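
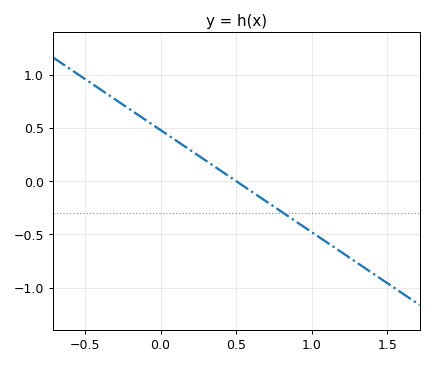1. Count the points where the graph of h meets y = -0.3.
1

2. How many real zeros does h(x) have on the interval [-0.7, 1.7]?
1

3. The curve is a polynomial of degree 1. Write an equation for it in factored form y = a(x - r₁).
y = -0.96(x - 0.5)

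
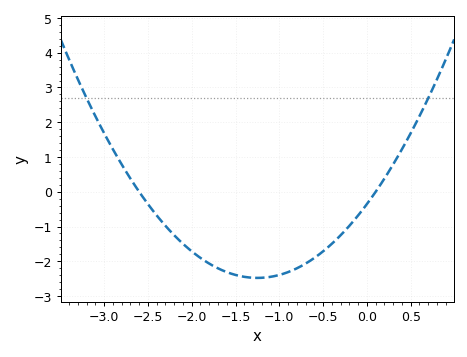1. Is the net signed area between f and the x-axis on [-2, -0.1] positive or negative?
negative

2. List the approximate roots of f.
-2.6, 0.1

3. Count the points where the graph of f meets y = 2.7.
2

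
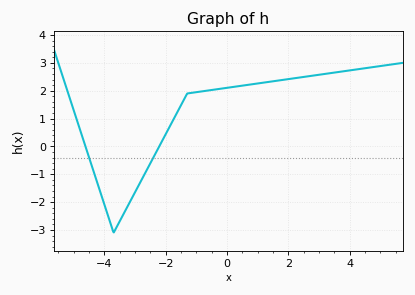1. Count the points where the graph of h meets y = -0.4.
2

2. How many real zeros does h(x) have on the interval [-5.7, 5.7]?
2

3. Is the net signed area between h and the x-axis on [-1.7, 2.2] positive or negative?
positive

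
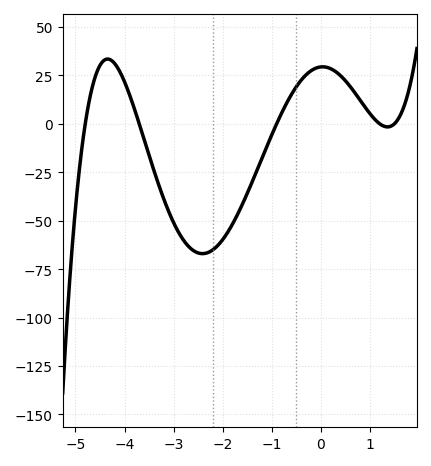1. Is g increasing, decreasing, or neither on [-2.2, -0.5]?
increasing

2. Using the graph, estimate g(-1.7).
-46.9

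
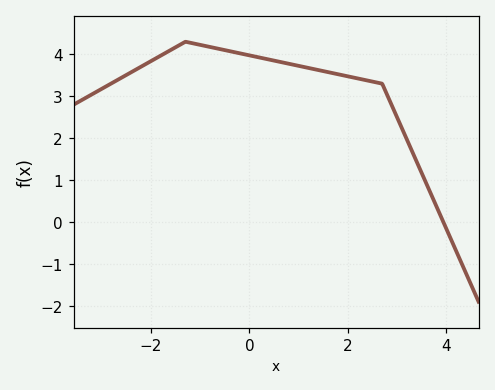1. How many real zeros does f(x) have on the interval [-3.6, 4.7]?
1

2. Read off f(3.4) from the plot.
1.4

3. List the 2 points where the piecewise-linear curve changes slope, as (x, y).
(-1.3, 4.3); (2.7, 3.3)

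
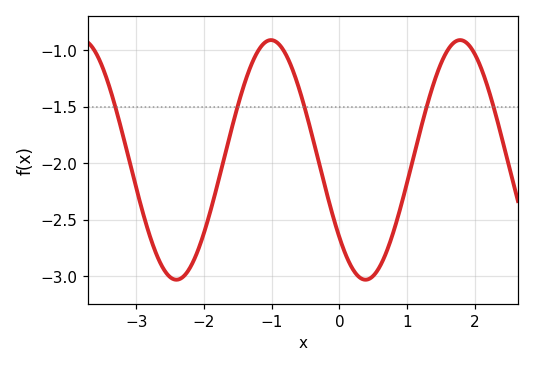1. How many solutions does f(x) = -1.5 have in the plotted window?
5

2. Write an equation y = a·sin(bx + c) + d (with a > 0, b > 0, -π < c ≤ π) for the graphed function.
y = 1.06sin(2.2x - 2.4) - 1.97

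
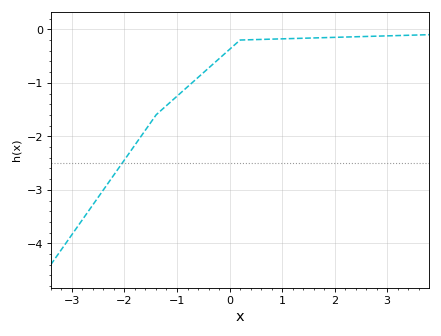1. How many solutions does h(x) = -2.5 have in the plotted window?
1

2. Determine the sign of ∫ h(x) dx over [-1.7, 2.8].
negative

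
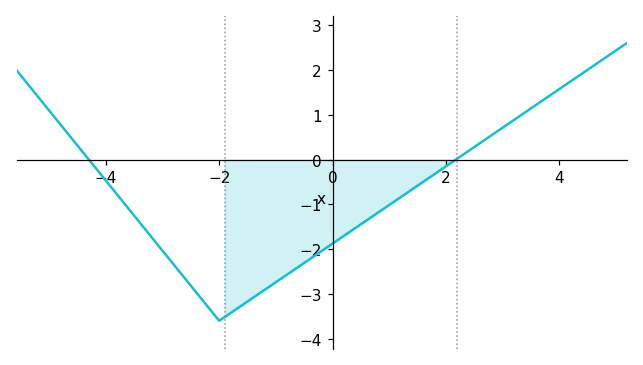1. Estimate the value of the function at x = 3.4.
1.1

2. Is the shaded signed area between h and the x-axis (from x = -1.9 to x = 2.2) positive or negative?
negative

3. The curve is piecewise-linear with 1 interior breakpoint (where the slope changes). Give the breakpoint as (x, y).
(-2, -3.6)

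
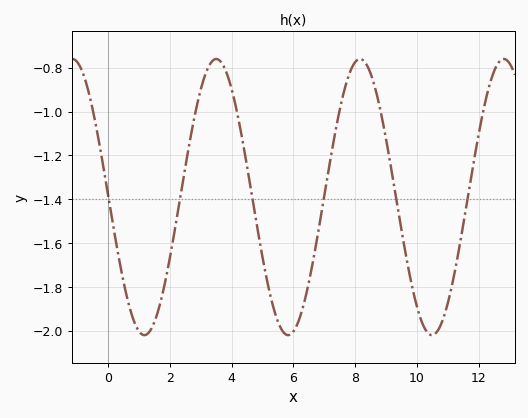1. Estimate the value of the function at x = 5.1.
-1.74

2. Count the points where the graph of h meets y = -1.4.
6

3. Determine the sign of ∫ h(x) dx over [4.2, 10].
negative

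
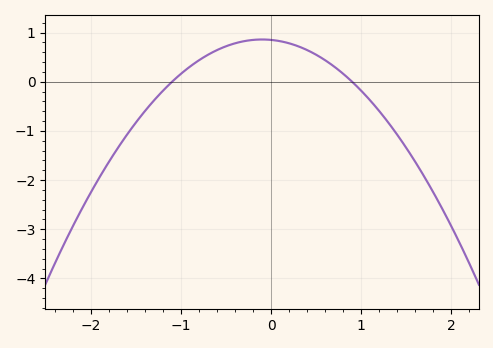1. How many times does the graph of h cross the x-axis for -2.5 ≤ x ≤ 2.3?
2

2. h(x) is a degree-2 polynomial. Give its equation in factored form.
y = -0.86(x + 1.1)(x - 0.9)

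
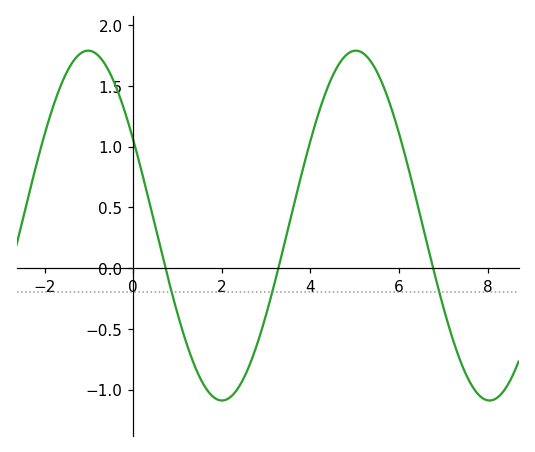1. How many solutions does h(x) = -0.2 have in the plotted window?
3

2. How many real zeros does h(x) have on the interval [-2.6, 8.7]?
3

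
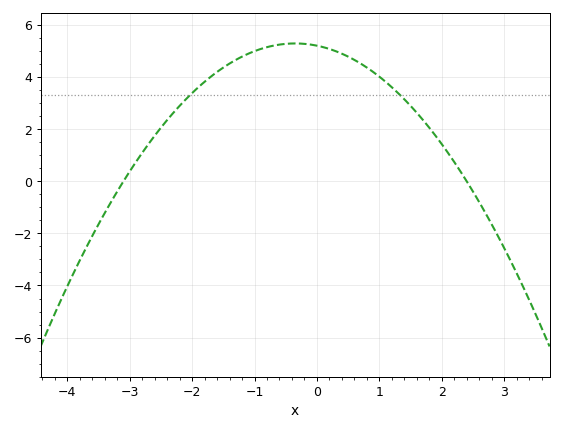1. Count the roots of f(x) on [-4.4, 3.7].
2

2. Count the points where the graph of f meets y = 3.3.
2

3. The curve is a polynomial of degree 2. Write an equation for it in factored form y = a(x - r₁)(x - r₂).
y = -0.7(x + 3.1)(x - 2.4)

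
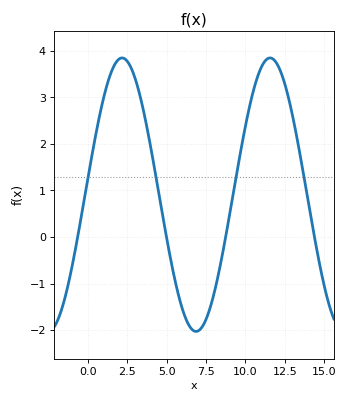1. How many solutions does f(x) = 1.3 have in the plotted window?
4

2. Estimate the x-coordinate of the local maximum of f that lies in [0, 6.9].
2.18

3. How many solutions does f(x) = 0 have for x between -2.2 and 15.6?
4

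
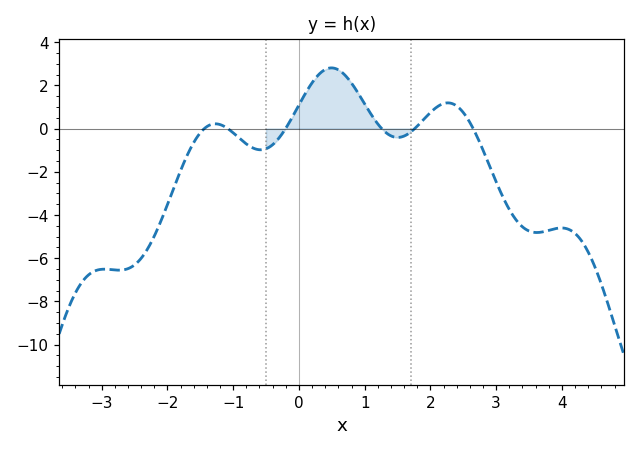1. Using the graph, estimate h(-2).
-3.52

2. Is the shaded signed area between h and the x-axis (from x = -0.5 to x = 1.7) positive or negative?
positive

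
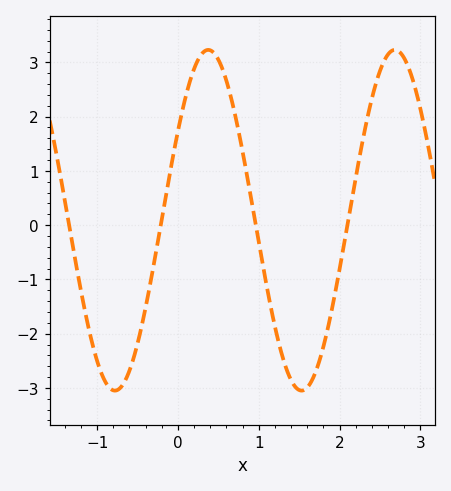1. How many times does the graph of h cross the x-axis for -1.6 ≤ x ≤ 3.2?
4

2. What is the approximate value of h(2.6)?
3.15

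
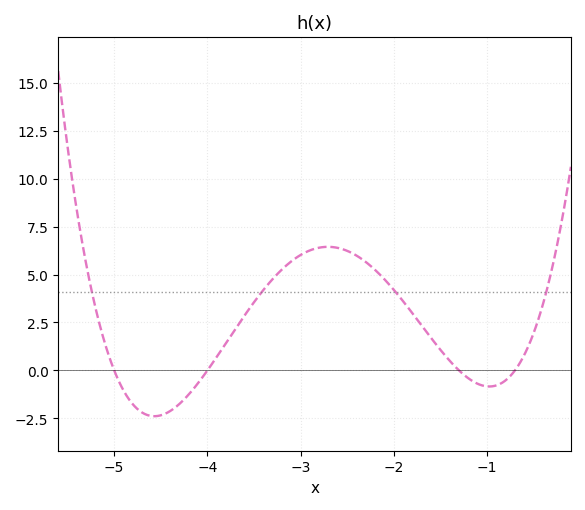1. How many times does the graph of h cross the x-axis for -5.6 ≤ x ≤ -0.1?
4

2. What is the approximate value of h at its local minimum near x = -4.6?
-2.39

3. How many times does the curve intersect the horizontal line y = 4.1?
4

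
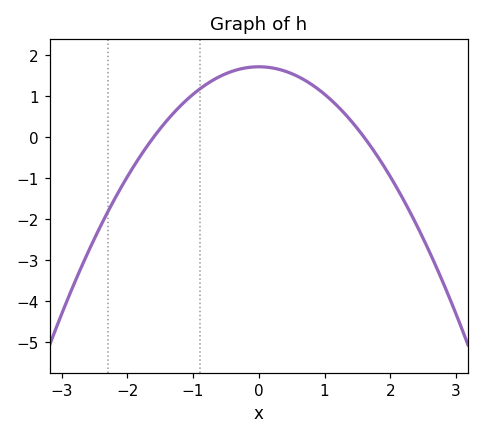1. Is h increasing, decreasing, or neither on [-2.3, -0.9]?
increasing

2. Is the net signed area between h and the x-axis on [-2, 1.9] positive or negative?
positive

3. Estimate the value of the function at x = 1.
1.05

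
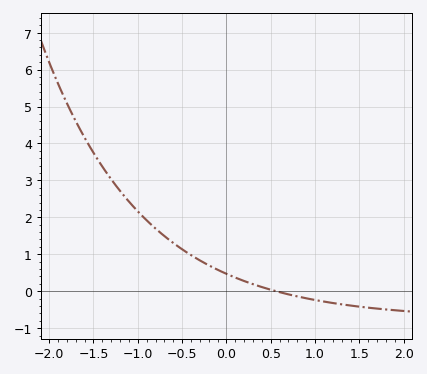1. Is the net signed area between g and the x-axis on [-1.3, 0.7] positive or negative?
positive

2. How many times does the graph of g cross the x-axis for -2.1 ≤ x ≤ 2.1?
1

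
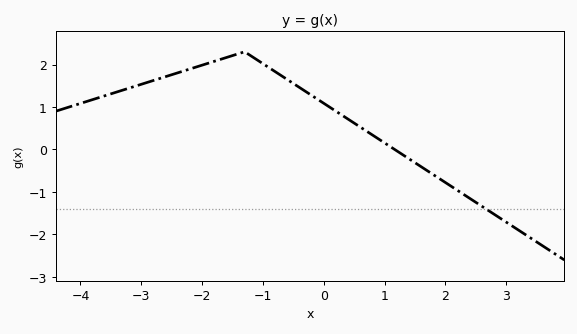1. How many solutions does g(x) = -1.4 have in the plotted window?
1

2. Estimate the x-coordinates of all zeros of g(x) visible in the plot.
1.17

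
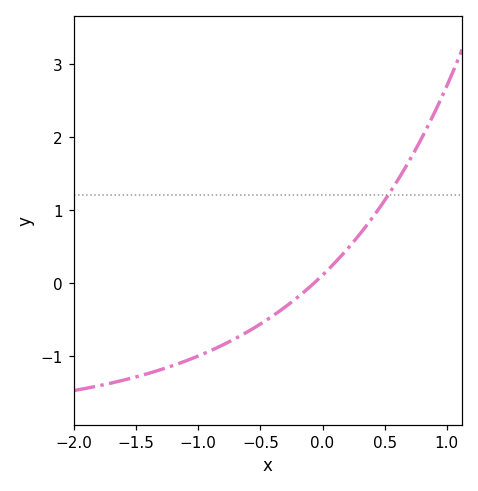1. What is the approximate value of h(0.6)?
1.39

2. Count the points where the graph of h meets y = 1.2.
1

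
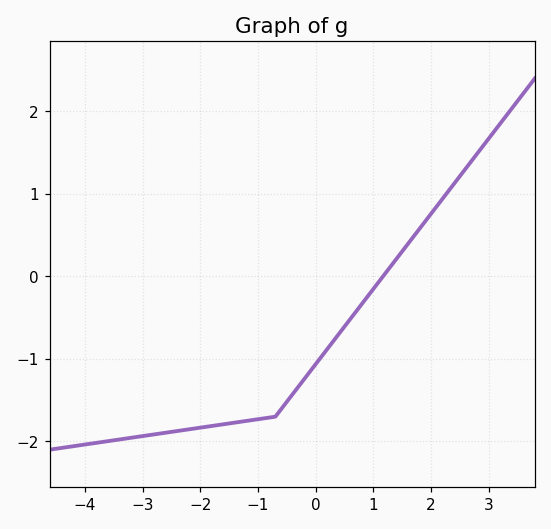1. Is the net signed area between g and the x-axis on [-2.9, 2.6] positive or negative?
negative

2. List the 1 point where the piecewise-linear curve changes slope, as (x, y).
(-0.7, -1.7)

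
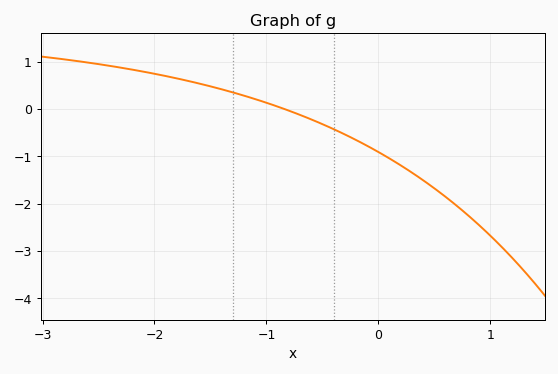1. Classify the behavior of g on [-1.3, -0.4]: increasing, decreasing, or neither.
decreasing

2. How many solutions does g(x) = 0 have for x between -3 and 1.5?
1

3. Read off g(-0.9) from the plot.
0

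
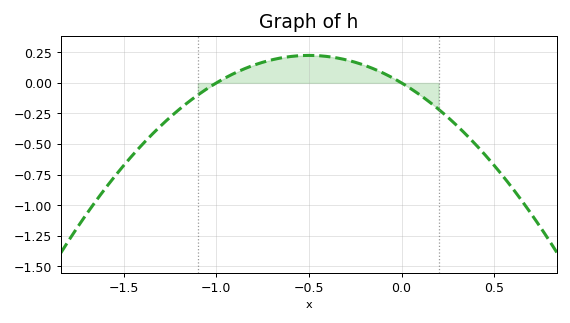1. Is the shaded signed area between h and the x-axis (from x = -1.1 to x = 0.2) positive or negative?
positive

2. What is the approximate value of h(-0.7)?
0.18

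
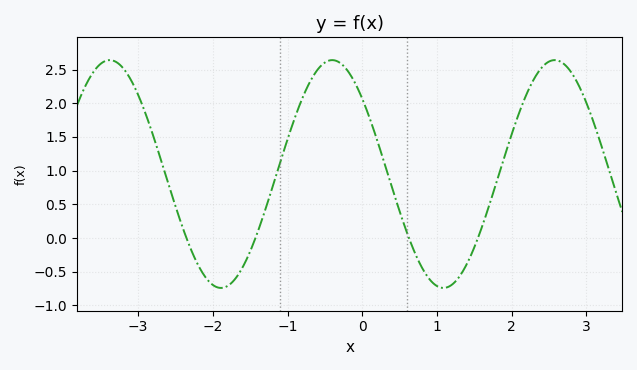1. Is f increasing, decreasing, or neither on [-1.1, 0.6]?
neither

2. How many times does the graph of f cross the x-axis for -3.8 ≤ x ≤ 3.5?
4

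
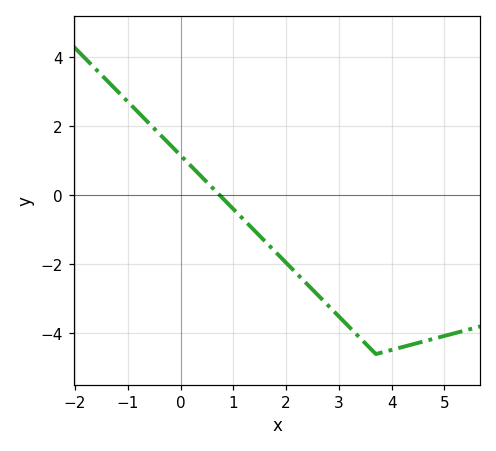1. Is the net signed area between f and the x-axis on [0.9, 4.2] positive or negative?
negative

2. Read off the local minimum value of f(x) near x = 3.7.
-4.6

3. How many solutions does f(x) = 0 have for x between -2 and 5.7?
1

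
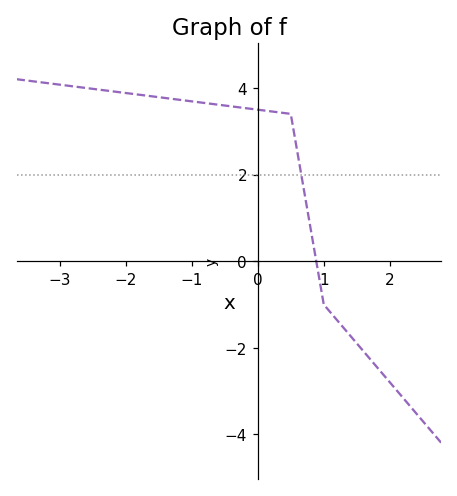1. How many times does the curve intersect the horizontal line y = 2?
1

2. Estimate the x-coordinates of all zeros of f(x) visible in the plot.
0.886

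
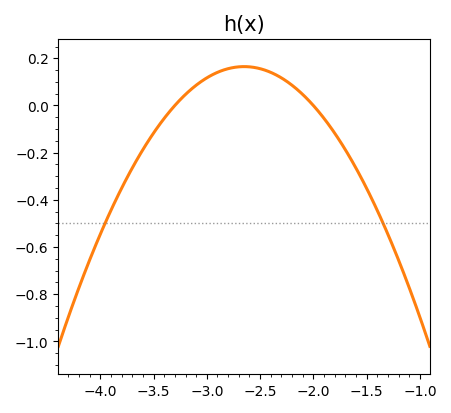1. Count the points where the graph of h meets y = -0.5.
2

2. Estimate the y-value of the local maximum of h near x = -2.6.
0.16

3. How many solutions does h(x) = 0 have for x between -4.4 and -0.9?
2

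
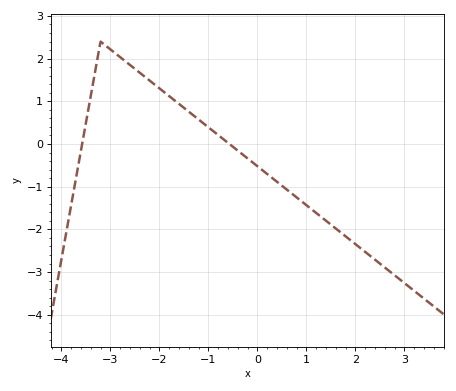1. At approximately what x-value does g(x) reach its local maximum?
-3.2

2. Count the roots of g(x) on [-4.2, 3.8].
2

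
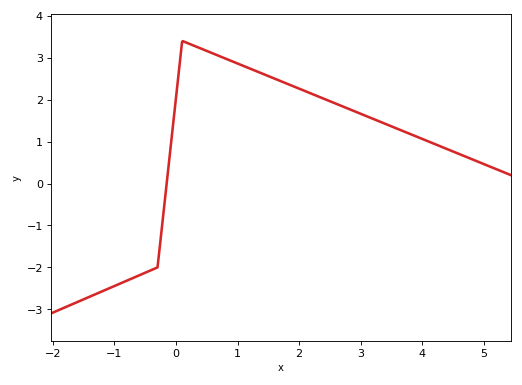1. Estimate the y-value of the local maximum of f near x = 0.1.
3.4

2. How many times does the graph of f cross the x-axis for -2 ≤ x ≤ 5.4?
1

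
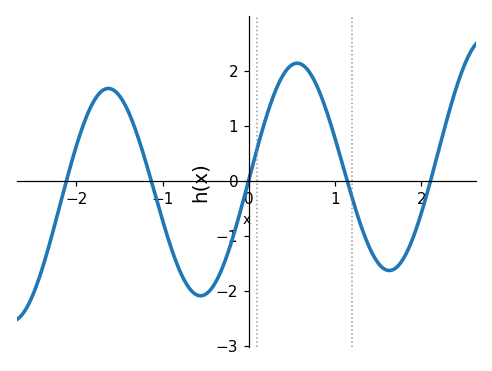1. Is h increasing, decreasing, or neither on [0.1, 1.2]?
neither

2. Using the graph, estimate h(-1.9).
1.1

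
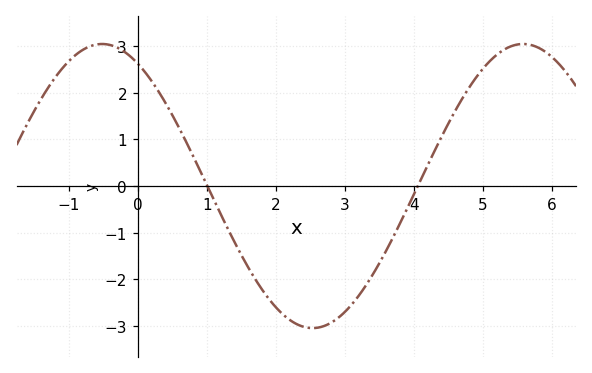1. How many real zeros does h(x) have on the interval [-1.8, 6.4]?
2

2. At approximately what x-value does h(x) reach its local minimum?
2.6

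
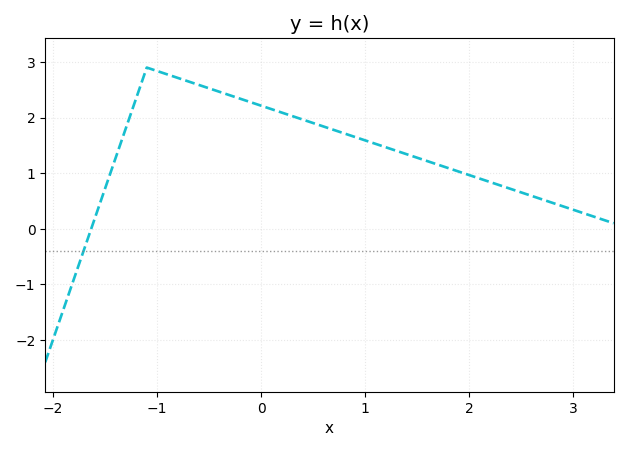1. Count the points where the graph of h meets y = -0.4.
1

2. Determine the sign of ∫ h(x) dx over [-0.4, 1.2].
positive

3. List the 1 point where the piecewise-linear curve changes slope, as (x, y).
(-1.1, 2.9)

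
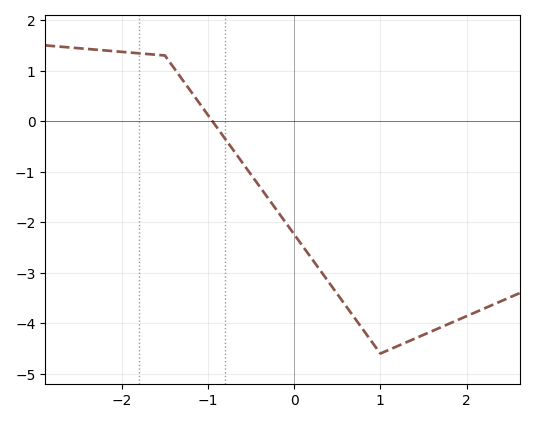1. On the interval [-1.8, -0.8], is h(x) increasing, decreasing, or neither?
decreasing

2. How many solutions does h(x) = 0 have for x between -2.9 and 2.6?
1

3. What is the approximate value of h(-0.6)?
-0.824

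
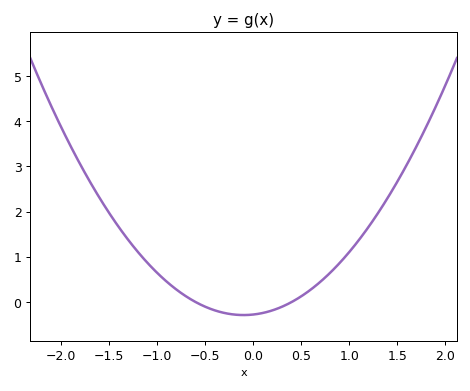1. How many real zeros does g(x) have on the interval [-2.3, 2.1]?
2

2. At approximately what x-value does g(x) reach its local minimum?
-0.1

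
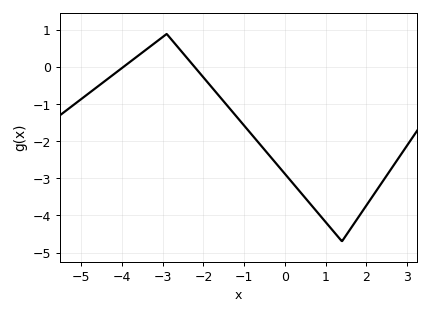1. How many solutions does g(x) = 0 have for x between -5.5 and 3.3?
2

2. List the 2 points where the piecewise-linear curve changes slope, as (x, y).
(-2.9, 0.9); (1.4, -4.7)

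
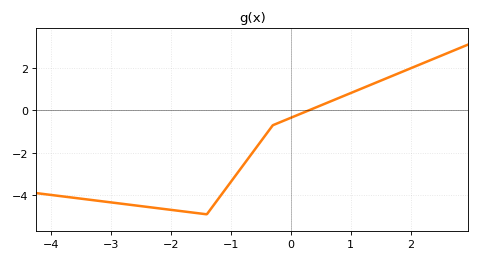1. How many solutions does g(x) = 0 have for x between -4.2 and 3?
1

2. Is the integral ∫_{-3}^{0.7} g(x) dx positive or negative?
negative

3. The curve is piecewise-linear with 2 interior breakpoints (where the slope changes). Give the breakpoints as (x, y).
(-1.4, -4.9); (-0.3, -0.7)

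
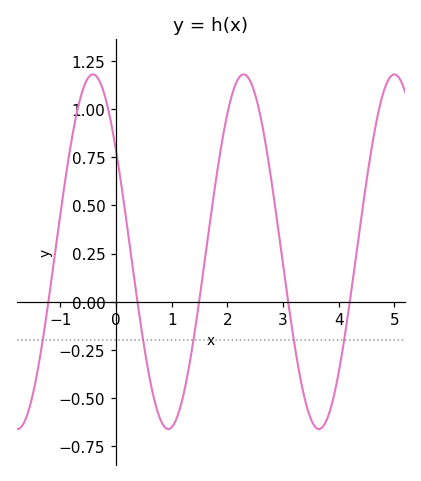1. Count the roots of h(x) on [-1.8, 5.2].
5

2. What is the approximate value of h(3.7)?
-0.653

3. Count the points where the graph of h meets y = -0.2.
5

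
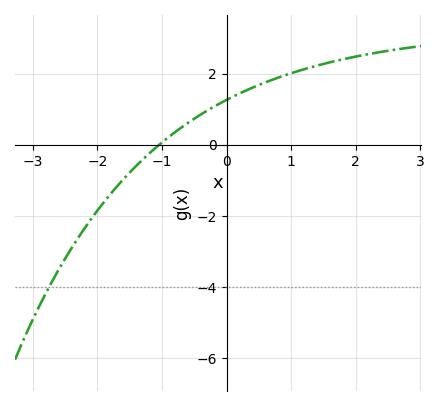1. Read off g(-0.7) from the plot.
0.481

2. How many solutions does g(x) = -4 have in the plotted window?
1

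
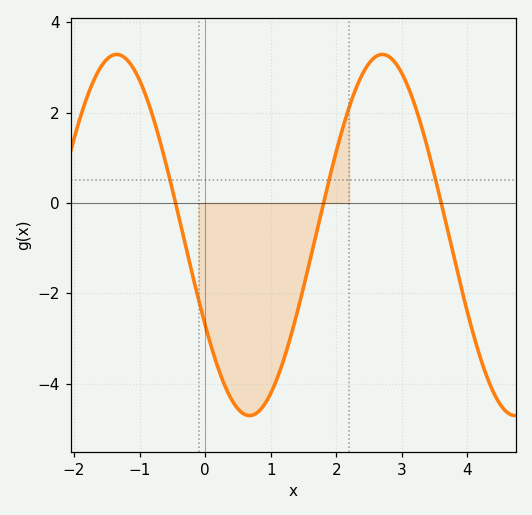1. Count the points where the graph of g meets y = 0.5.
3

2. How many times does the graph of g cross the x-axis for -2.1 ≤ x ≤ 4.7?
3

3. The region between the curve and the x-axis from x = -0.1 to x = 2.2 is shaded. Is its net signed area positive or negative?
negative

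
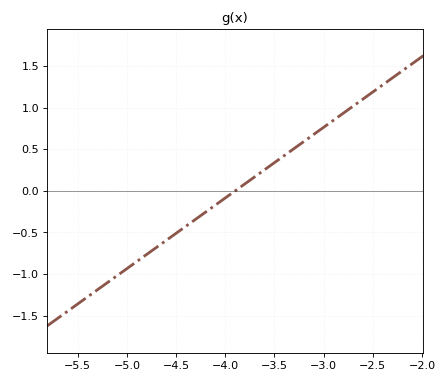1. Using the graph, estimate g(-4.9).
-0.85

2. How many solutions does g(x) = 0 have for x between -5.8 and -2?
1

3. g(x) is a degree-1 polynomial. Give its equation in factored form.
y = 0.85(x + 3.9)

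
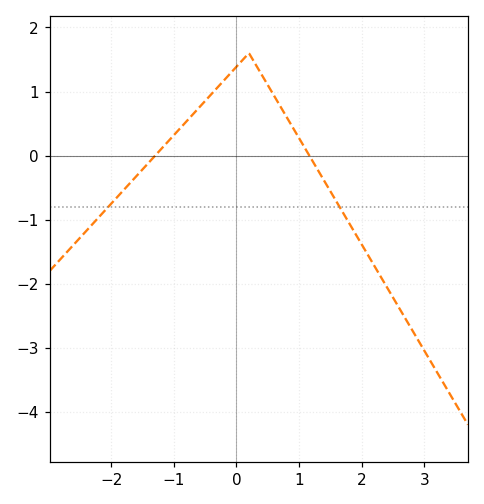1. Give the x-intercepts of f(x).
-1.3, 1.16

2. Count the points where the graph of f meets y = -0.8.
2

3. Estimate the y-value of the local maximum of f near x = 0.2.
1.6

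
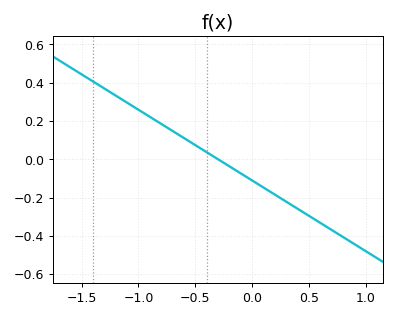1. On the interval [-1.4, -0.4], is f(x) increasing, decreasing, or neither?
decreasing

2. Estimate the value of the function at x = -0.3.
0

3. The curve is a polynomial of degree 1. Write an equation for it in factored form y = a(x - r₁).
y = -0.37(x + 0.3)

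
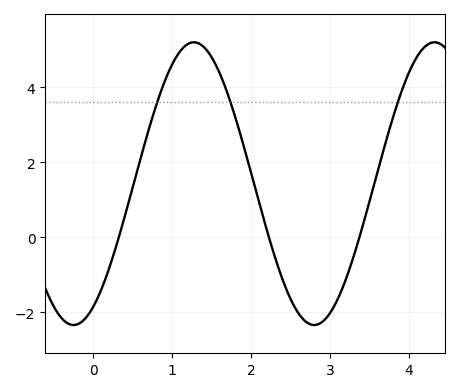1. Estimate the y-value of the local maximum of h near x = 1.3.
5.2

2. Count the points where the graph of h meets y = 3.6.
3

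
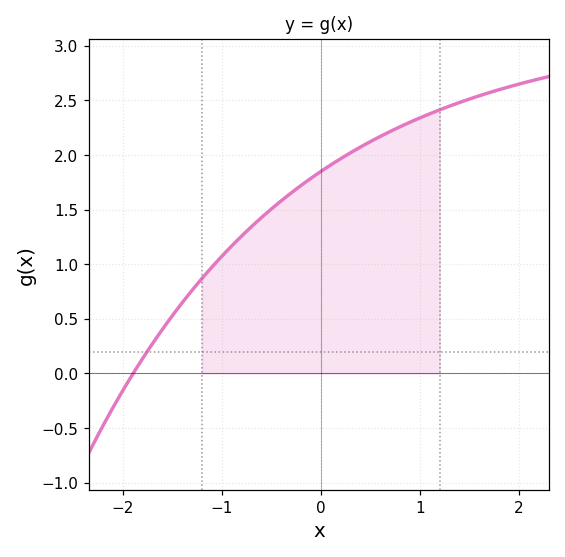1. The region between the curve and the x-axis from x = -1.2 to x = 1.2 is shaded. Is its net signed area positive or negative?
positive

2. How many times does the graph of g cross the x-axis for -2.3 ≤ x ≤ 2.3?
1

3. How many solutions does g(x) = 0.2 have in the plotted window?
1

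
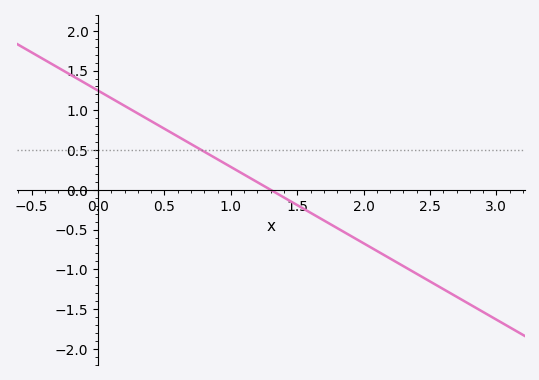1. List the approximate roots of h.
1.3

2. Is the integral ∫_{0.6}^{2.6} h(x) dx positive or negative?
negative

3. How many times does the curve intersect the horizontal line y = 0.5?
1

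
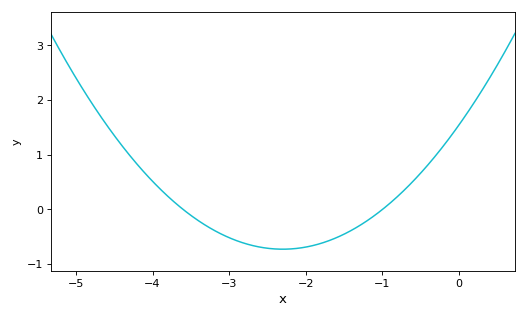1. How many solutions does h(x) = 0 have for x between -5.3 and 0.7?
2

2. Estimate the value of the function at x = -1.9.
-0.658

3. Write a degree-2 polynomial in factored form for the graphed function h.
y = 0.43(x + 3.6)(x + 1)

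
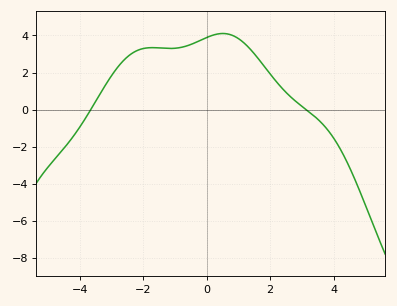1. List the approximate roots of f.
-3.66, 3.14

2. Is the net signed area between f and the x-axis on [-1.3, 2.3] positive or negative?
positive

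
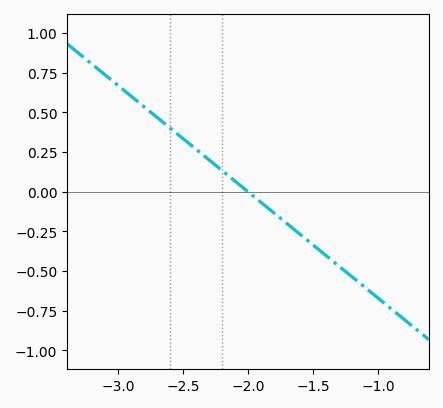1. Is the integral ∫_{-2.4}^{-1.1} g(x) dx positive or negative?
negative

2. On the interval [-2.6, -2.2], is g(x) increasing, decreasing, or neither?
decreasing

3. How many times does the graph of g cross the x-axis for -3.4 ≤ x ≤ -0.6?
1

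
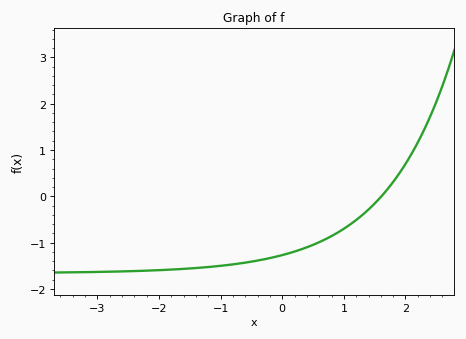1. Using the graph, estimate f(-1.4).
-1.5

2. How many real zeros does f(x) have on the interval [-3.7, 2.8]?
1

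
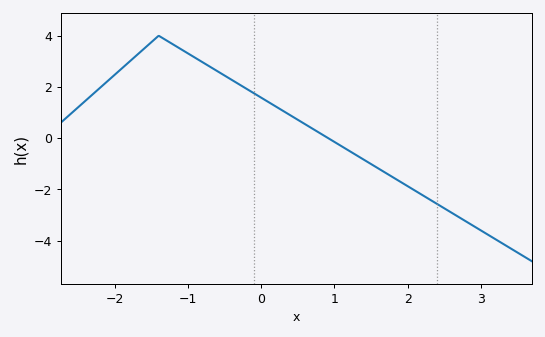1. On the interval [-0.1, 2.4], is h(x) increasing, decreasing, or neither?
decreasing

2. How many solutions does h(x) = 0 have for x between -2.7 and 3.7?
1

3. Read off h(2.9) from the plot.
-3.42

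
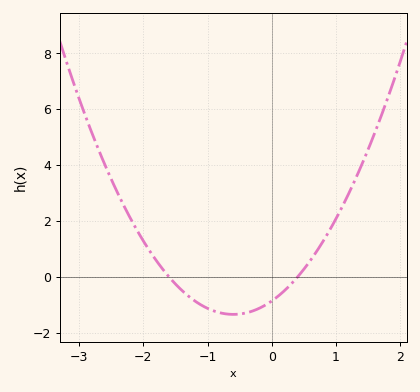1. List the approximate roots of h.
-1.6, 0.4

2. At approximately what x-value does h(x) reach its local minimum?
-0.6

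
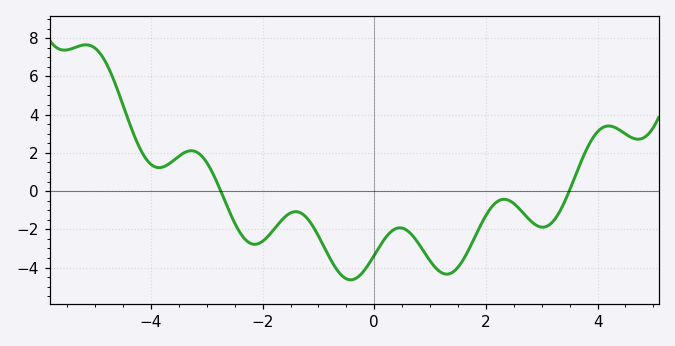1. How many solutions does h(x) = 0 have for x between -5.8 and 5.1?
2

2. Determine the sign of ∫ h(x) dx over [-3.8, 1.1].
negative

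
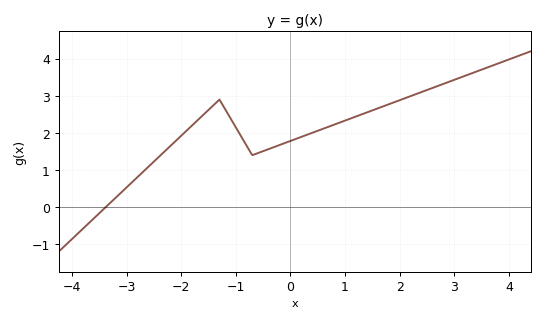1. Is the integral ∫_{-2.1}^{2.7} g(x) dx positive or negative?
positive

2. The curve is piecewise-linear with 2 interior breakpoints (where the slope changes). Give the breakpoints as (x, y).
(-1.3, 2.9); (-0.7, 1.4)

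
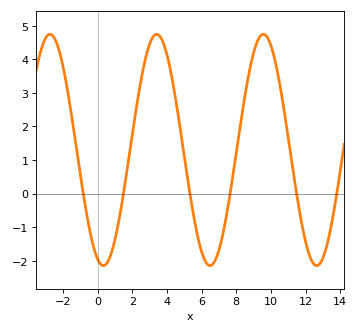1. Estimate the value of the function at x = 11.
1.66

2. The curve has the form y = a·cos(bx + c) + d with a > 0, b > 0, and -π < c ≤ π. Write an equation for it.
y = 3.45cos(1.02x + 2.81) + 1.3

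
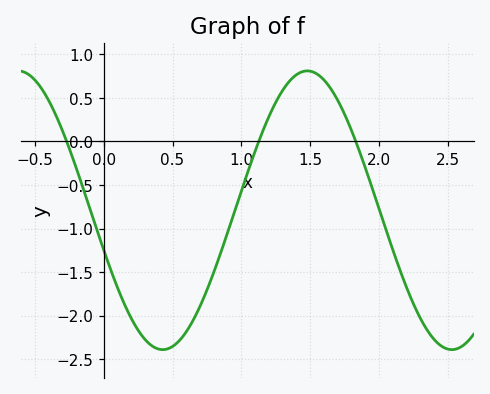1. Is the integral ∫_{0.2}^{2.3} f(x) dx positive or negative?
negative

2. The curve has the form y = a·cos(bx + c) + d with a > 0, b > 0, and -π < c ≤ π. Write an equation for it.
y = 1.6cos(3x + 1.9) - 0.79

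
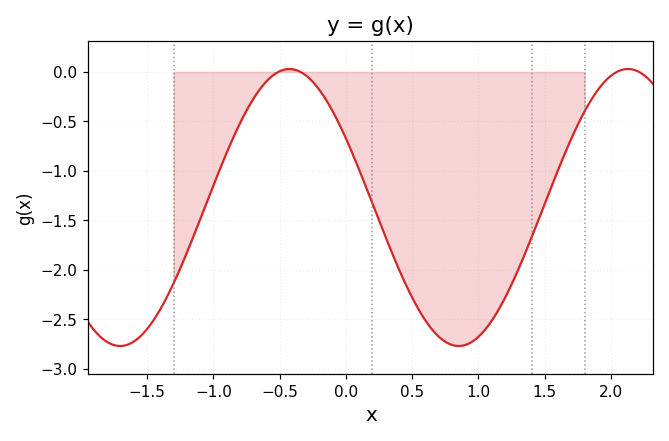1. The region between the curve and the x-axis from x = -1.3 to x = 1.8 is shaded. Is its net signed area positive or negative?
negative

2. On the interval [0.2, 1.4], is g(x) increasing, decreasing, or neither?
neither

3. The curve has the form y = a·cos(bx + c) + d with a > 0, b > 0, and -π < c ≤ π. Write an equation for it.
y = 1.4cos(2.5x + 1) - 1.37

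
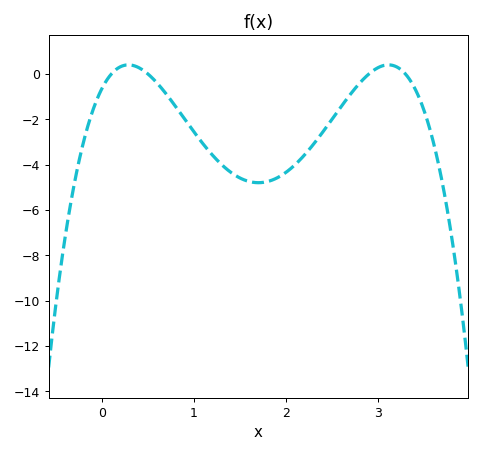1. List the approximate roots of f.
0.1, 0.5, 2.9, 3.3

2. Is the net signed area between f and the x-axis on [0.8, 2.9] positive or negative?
negative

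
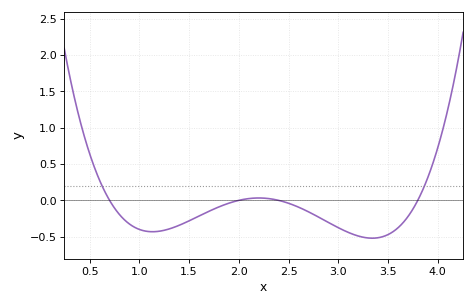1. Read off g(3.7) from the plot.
-0.225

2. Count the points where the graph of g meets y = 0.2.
2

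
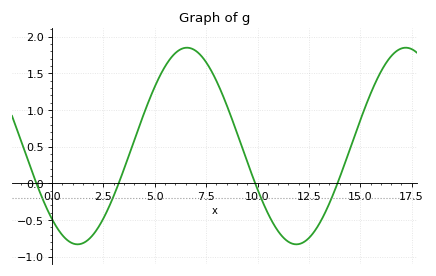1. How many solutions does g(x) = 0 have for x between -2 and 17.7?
4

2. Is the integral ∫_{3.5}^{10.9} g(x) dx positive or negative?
positive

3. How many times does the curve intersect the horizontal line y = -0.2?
4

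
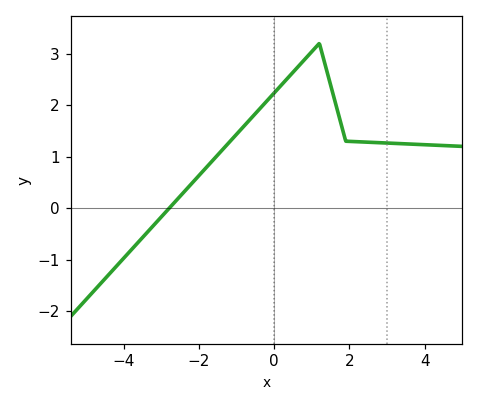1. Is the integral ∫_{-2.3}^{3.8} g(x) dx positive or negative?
positive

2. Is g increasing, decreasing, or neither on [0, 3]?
neither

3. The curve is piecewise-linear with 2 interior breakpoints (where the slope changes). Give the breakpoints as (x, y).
(1.2, 3.2); (1.9, 1.3)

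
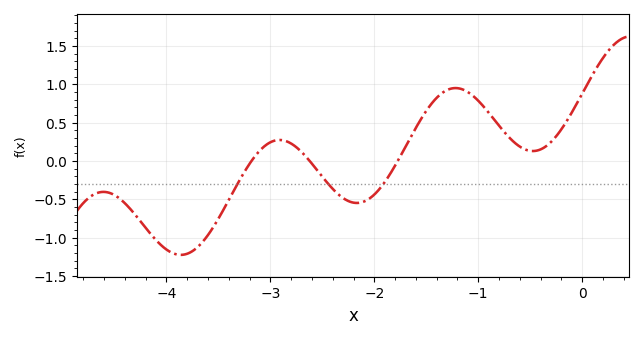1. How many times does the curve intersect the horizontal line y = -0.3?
3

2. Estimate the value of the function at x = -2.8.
0.228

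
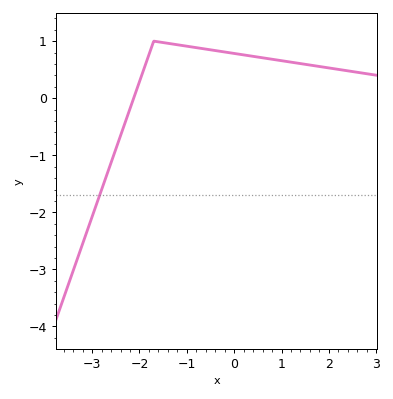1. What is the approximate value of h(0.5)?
0.7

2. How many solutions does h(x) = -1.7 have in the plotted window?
1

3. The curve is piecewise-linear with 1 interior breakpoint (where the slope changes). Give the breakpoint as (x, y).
(-1.7, 1)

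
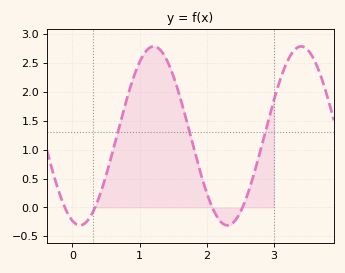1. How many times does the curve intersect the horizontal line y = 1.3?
3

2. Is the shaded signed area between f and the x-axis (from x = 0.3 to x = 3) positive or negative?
positive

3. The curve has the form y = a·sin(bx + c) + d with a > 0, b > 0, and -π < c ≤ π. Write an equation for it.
y = 1.55sin(2.86x - 1.89) + 1.24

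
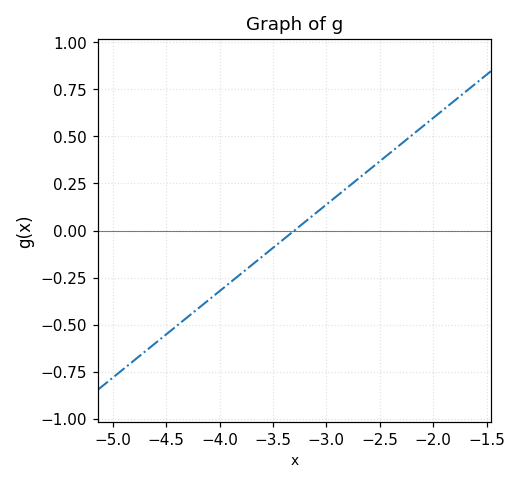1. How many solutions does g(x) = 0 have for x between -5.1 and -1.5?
1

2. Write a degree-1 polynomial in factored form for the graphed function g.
y = 0.46(x + 3.3)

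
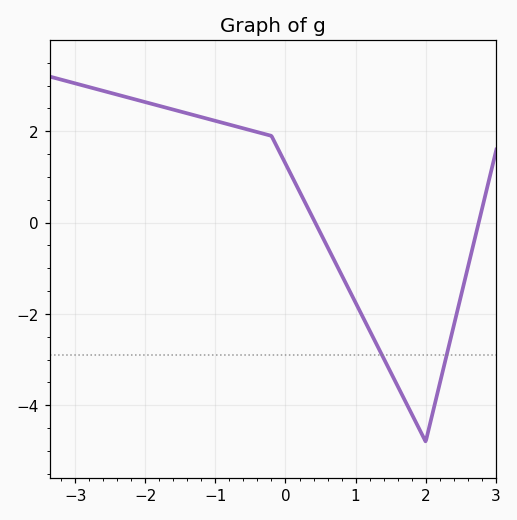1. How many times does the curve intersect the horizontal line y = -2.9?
2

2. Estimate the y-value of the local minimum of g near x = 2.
-4.79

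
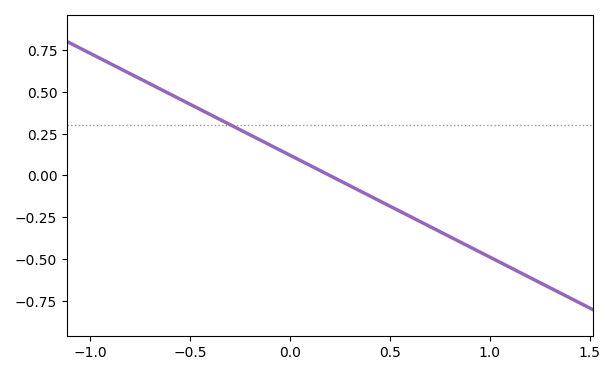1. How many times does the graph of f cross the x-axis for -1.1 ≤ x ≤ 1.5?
1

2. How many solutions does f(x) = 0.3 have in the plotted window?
1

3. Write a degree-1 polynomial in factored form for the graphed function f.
y = -0.61(x - 0.2)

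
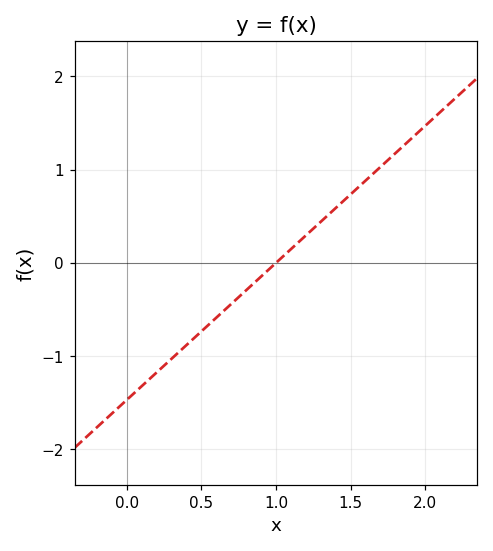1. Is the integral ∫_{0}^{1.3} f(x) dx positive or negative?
negative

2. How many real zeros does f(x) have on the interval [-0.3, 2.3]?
1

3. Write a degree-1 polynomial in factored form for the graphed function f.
y = 1.47(x - 1)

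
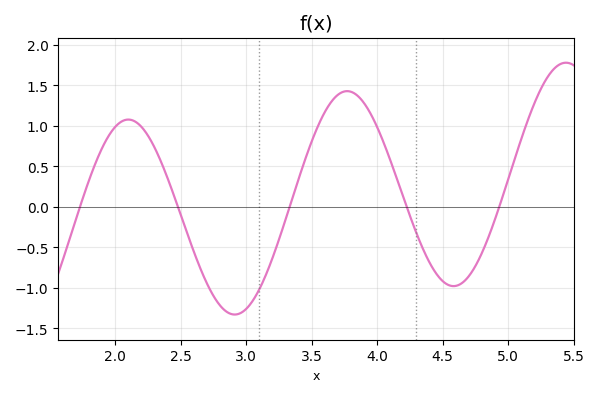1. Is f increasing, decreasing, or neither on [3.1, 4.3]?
neither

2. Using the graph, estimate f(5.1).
0.834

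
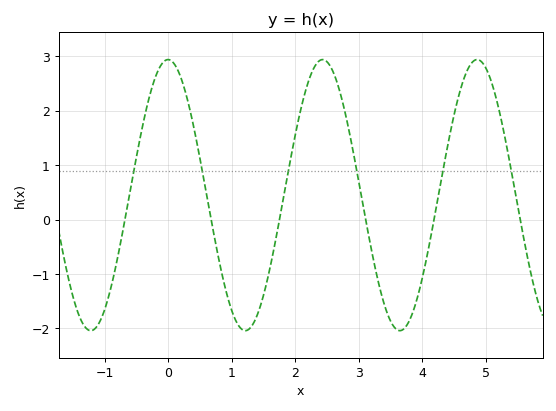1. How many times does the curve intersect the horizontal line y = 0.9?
6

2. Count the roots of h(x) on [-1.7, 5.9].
6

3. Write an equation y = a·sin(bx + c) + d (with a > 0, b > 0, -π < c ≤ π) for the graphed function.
y = 2.49sin(2.58x + 1.58) + 0.45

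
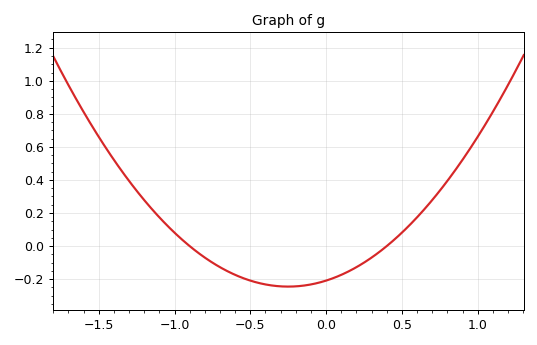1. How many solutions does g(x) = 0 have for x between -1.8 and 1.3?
2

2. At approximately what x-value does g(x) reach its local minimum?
-0.25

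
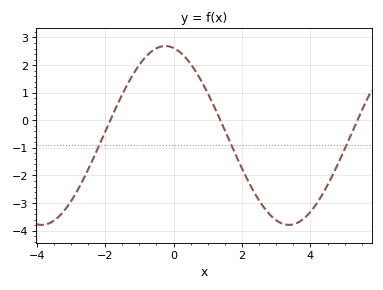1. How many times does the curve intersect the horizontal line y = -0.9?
3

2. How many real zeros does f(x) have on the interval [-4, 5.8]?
3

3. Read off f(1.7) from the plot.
-0.9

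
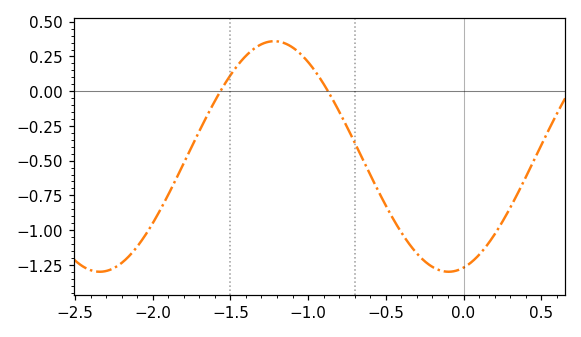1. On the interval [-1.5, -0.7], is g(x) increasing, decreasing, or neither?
neither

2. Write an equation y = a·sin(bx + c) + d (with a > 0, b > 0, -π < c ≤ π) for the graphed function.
y = 0.83sin(2.8x - 1.3) - 0.47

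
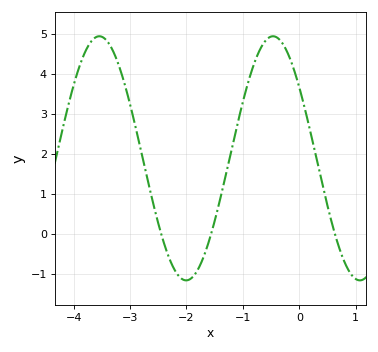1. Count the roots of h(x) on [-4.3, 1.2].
3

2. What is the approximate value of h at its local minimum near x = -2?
-1.2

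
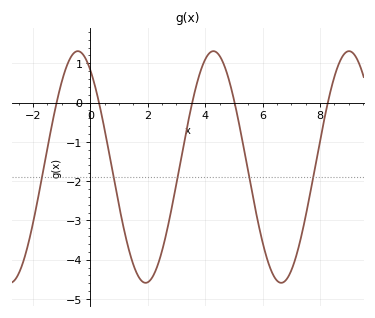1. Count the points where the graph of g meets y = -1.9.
5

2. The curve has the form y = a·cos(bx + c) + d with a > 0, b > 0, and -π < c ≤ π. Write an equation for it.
y = 2.95cos(1.3x + 0.58) - 1.64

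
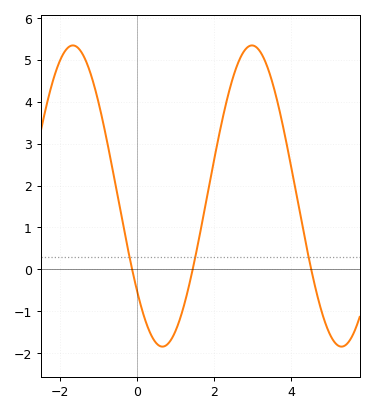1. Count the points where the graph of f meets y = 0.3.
3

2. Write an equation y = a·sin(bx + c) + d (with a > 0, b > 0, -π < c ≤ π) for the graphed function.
y = 3.59sin(1.4x - 2.5) + 1.75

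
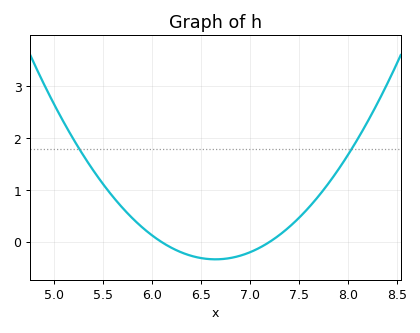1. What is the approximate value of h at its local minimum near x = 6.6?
-0.3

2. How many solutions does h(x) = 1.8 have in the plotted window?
2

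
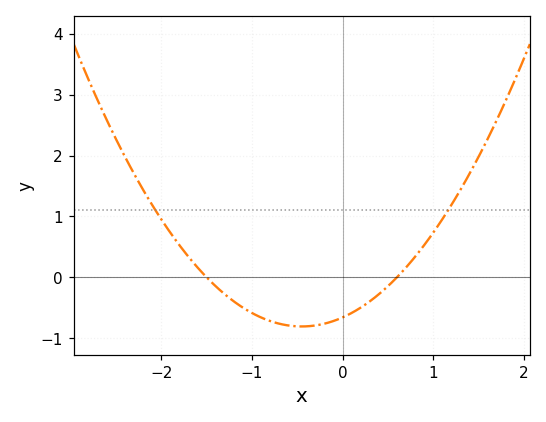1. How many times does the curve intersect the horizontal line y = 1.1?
2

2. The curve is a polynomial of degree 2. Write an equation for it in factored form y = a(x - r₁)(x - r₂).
y = 0.73(x + 1.5)(x - 0.6)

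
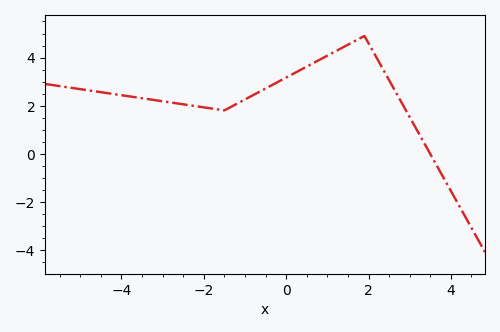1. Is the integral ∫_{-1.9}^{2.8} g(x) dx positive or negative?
positive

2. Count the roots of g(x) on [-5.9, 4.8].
1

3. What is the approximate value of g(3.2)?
1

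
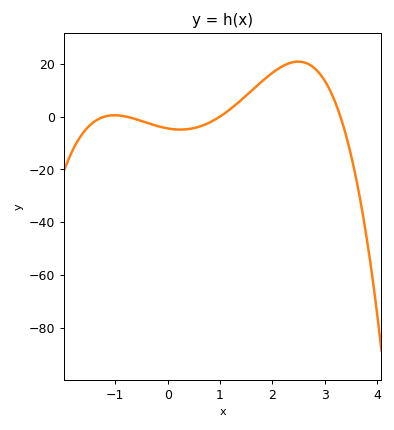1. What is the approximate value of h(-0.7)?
0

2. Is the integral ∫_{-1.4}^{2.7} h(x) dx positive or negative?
positive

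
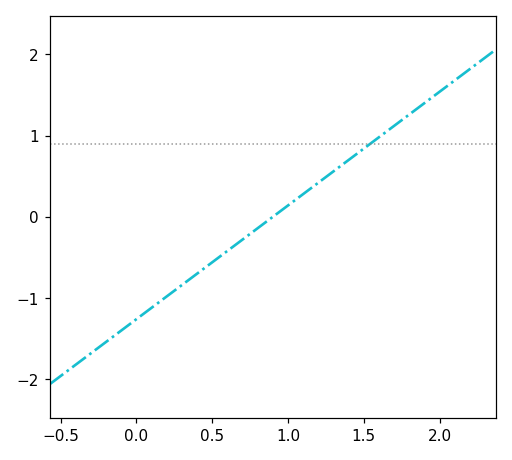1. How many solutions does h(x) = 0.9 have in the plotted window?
1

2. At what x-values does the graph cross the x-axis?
0.9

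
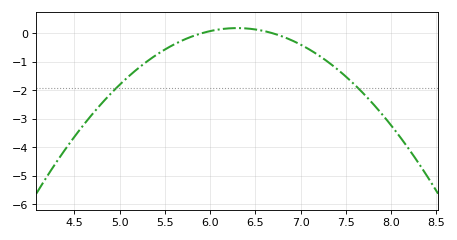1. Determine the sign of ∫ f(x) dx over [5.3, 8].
negative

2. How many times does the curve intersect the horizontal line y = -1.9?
2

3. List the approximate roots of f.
5.9, 6.7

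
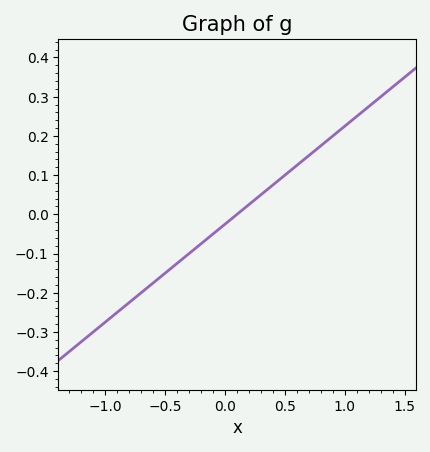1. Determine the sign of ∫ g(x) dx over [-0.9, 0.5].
negative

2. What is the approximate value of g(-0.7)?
-0.2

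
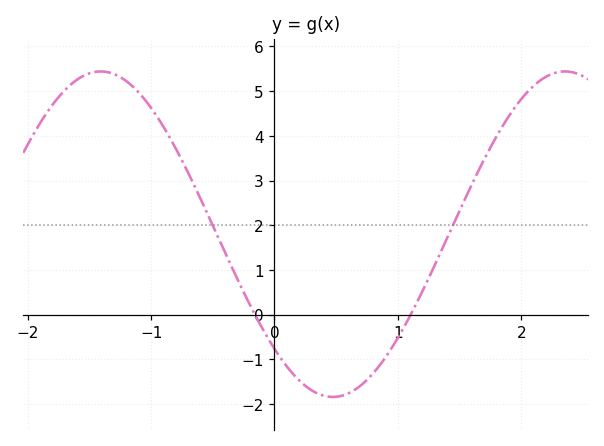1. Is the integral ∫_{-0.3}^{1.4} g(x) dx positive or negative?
negative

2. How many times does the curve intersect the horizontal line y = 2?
2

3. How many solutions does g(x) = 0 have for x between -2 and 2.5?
2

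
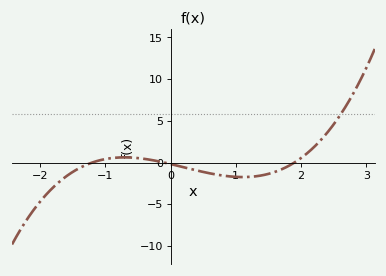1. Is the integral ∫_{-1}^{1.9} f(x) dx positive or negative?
negative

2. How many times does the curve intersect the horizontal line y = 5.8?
1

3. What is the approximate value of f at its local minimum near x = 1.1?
-1.74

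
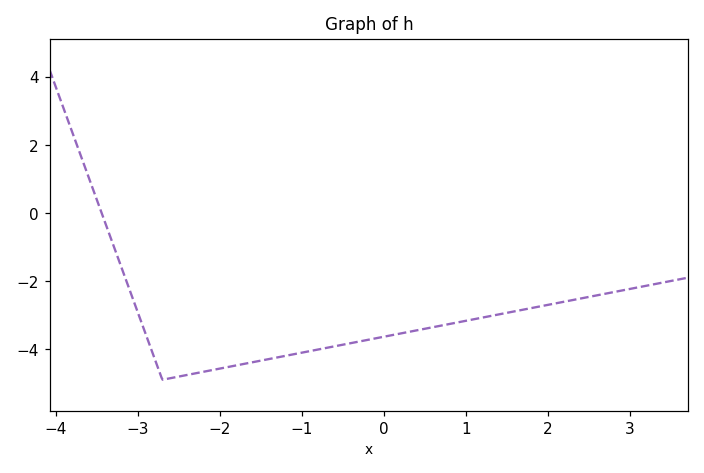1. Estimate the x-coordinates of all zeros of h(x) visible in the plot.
-3.44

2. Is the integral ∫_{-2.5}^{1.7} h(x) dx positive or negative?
negative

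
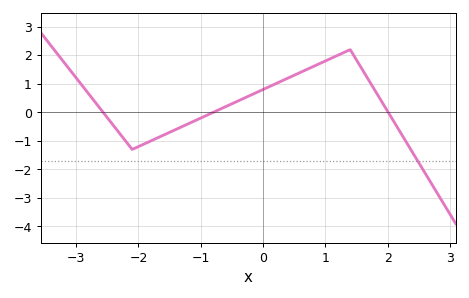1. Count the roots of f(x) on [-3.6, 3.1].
3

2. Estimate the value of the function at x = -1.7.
-0.9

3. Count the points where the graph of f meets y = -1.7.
1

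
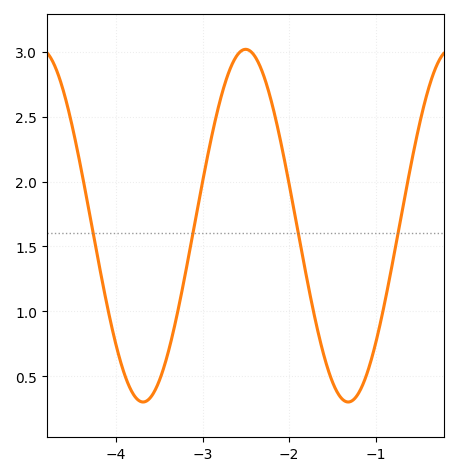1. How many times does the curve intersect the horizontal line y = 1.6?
4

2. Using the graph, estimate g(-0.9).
1.05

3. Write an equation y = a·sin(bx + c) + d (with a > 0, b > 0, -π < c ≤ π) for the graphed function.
y = 1.36sin(2.65x + 1.92) + 1.66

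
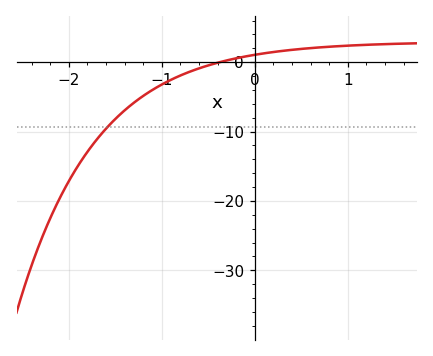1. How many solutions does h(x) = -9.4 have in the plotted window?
1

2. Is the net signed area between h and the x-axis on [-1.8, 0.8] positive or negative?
negative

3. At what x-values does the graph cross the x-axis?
-0.4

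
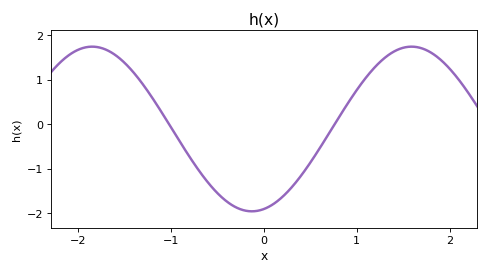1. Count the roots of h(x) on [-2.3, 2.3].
2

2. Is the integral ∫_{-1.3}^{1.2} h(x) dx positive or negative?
negative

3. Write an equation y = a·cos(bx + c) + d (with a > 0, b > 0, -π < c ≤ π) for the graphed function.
y = 1.85cos(1.83x - 2.91) - 0.11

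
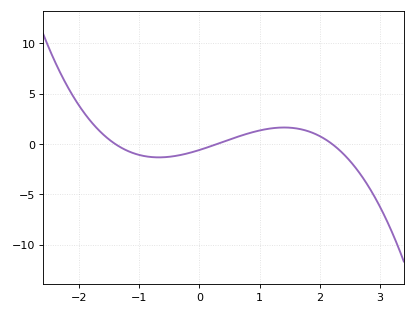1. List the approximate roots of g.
-1.4, 0.3, 2.2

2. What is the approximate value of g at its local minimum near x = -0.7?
-1.5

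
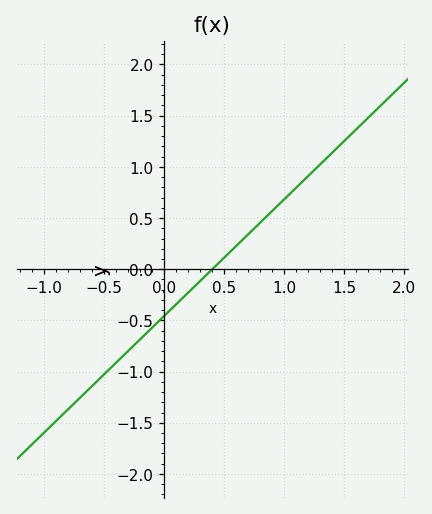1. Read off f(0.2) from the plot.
-0.25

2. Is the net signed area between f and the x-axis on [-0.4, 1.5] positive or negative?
positive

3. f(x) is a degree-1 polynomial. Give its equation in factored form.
y = 1.14(x - 0.4)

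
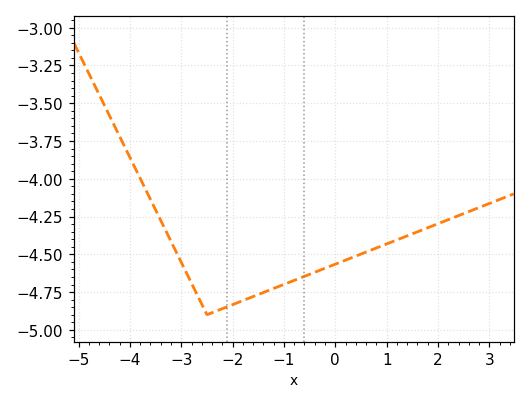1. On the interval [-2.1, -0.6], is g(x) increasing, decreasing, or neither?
increasing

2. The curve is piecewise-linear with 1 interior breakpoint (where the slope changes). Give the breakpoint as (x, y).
(-2.5, -4.9)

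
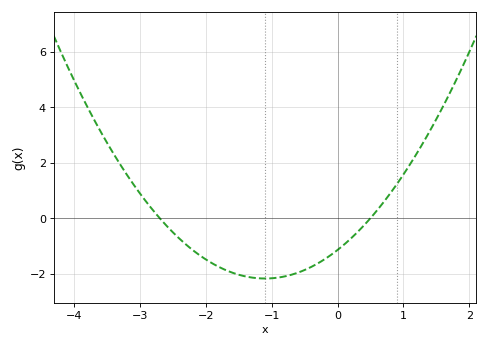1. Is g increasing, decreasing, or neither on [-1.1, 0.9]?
increasing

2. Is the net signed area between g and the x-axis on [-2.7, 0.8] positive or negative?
negative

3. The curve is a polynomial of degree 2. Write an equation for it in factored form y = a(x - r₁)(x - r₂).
y = 0.85(x + 2.7)(x - 0.5)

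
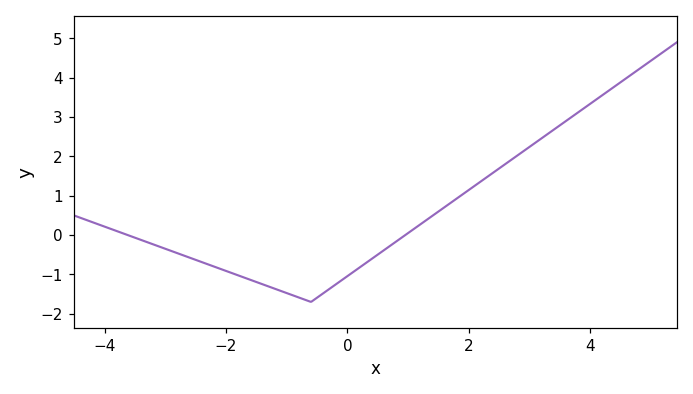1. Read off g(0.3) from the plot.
-0.7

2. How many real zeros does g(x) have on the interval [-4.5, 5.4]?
2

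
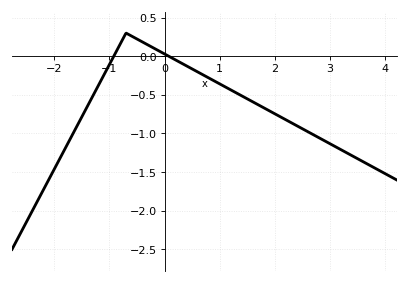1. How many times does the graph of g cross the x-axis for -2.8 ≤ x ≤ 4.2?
2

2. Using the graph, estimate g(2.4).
-0.9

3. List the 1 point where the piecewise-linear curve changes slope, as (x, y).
(-0.7, 0.3)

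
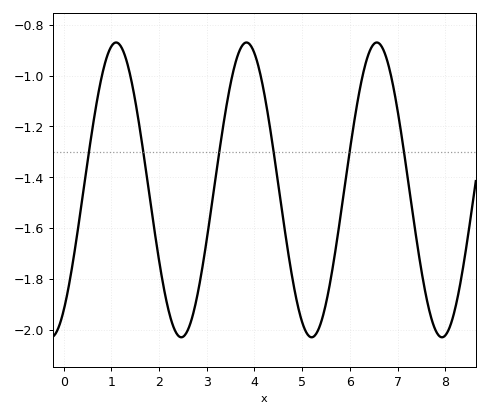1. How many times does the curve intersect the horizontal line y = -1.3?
6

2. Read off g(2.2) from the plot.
-1.92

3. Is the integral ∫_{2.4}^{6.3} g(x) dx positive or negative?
negative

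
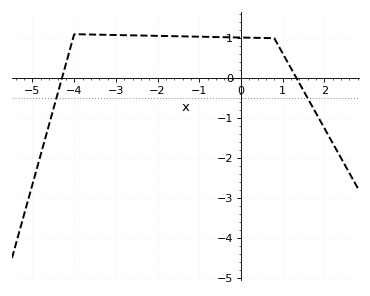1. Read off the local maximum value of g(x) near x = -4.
1.1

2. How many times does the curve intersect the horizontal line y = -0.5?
2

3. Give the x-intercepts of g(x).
-4.2, 1.4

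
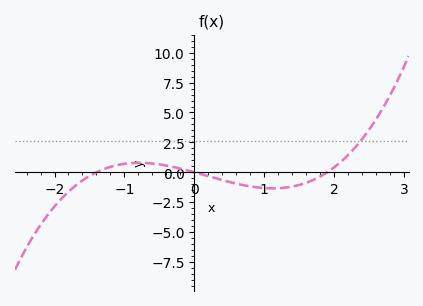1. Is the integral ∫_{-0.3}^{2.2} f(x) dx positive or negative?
negative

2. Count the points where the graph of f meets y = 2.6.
1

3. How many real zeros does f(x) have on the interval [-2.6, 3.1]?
3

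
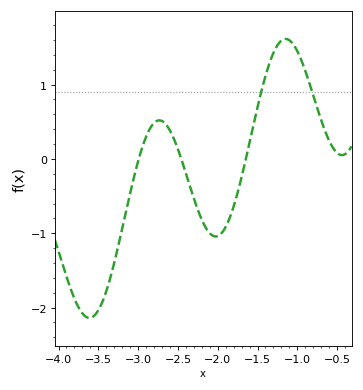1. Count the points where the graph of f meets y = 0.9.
2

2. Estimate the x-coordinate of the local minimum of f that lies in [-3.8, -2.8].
-3.6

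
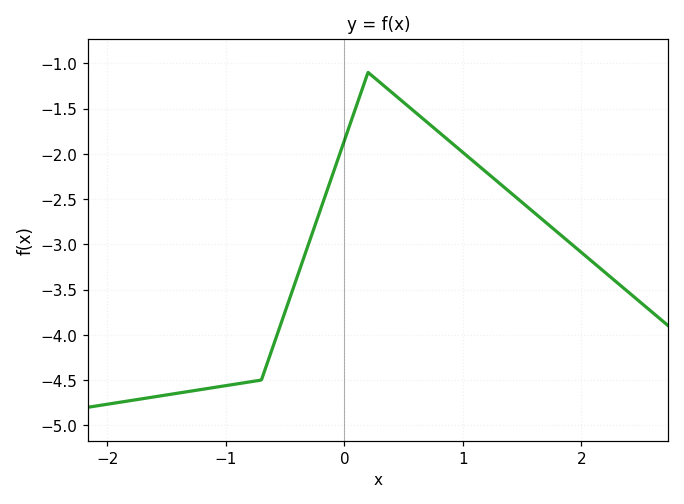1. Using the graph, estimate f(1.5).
-2.55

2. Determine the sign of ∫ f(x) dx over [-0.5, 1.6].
negative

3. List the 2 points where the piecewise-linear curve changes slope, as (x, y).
(-0.7, -4.5); (0.2, -1.1)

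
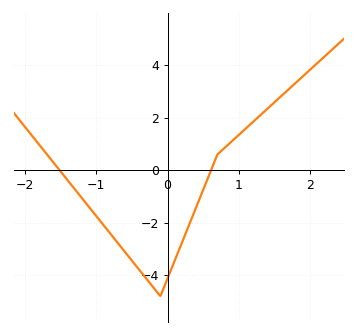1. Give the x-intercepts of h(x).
-1.5, 0.6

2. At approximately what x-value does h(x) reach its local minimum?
-0.1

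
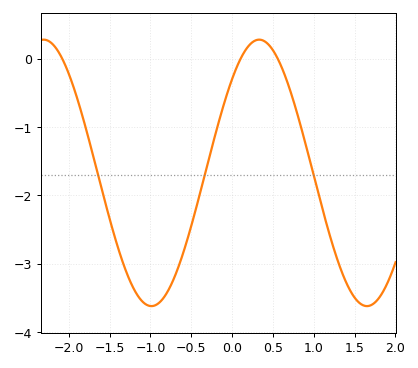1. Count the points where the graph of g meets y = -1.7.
3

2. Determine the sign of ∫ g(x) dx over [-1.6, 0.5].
negative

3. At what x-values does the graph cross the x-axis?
-2.08, 0.104, 0.56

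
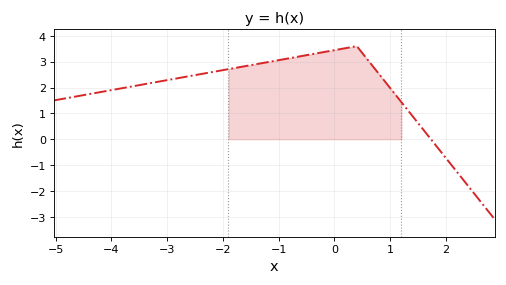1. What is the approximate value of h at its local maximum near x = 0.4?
3.6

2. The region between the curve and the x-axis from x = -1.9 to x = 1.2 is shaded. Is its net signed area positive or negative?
positive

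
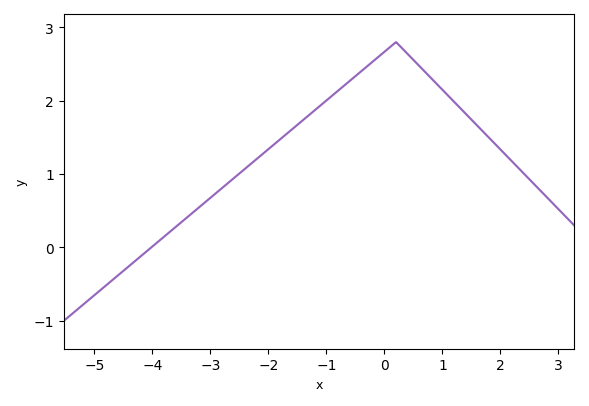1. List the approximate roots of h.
-4.02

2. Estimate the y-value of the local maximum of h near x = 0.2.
2.8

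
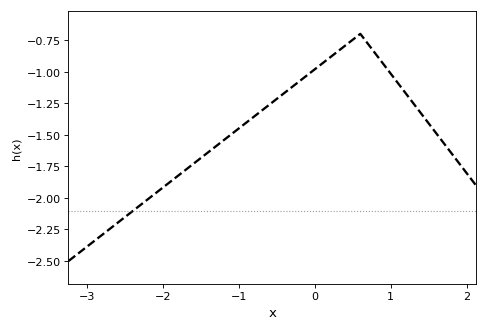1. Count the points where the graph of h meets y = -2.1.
1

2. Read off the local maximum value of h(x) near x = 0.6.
-0.701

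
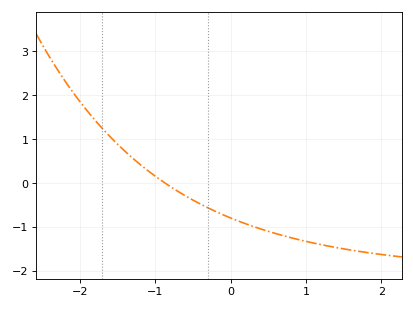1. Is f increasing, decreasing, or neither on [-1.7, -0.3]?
decreasing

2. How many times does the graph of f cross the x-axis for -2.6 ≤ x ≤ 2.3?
1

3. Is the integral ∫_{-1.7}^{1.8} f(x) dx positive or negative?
negative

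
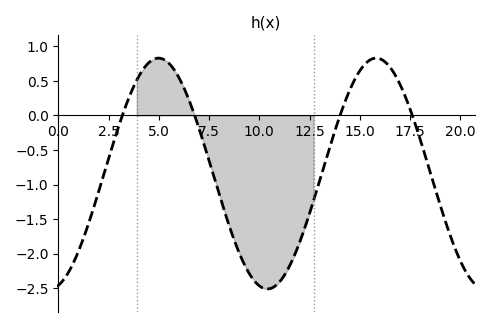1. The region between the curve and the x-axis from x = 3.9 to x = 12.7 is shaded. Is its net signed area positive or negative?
negative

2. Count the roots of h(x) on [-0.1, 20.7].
4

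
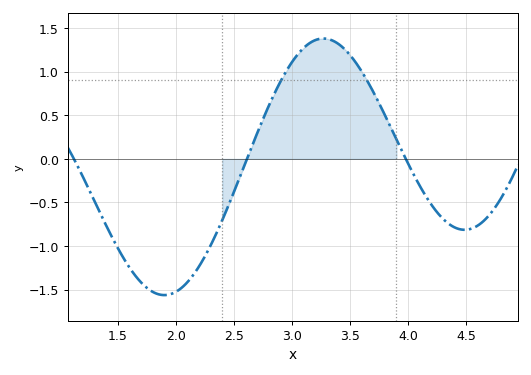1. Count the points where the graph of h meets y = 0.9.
2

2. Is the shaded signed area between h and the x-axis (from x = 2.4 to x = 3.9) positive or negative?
positive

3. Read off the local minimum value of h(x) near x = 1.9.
-1.55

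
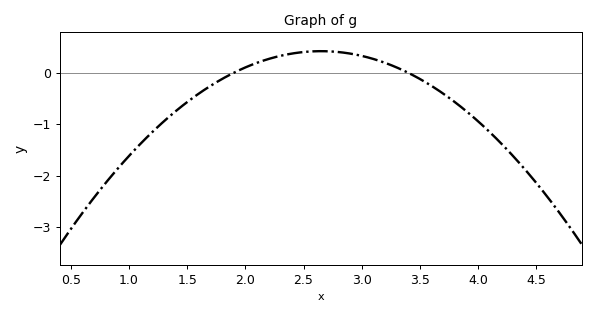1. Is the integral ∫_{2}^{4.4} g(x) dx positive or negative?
negative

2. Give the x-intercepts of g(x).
1.9, 3.4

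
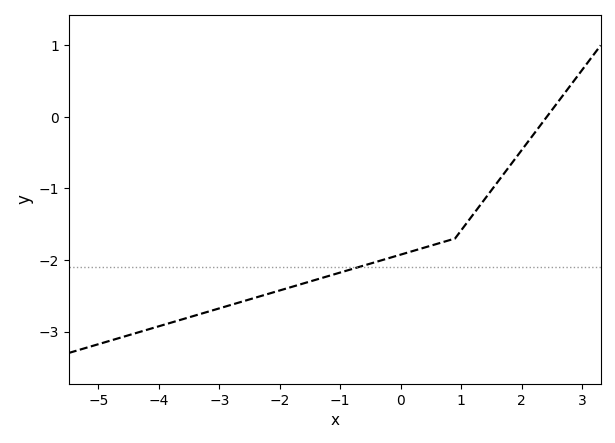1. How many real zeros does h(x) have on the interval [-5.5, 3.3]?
1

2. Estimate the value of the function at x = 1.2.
-1.4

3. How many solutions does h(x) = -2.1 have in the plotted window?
1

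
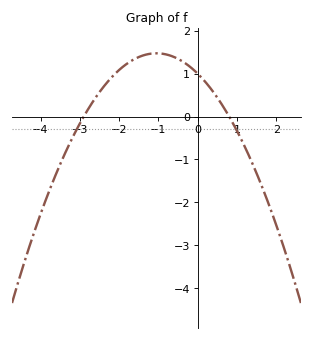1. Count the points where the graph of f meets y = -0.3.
2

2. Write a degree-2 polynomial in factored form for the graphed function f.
y = -0.43(x + 2.9)(x - 0.8)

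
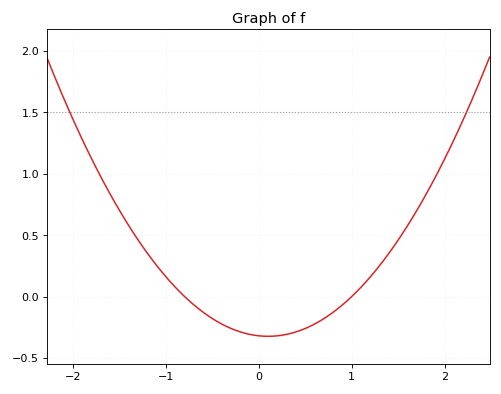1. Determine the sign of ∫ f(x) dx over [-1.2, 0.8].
negative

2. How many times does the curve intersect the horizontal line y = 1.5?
2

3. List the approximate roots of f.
-0.8, 1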